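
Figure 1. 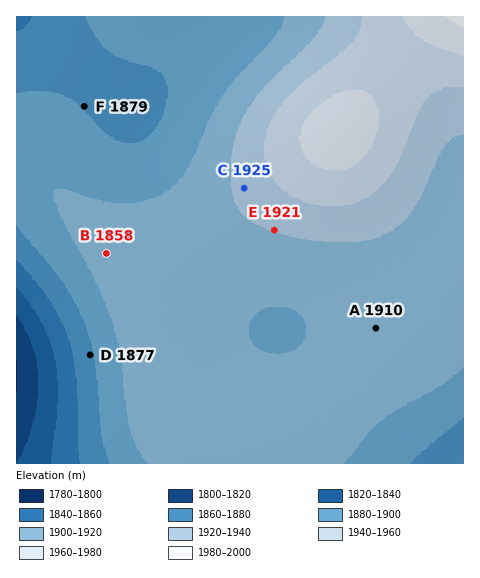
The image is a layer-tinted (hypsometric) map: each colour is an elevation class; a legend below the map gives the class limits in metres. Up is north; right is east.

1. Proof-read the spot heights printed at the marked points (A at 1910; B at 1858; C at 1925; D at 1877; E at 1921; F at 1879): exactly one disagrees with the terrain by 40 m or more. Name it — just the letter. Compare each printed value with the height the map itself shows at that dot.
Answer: B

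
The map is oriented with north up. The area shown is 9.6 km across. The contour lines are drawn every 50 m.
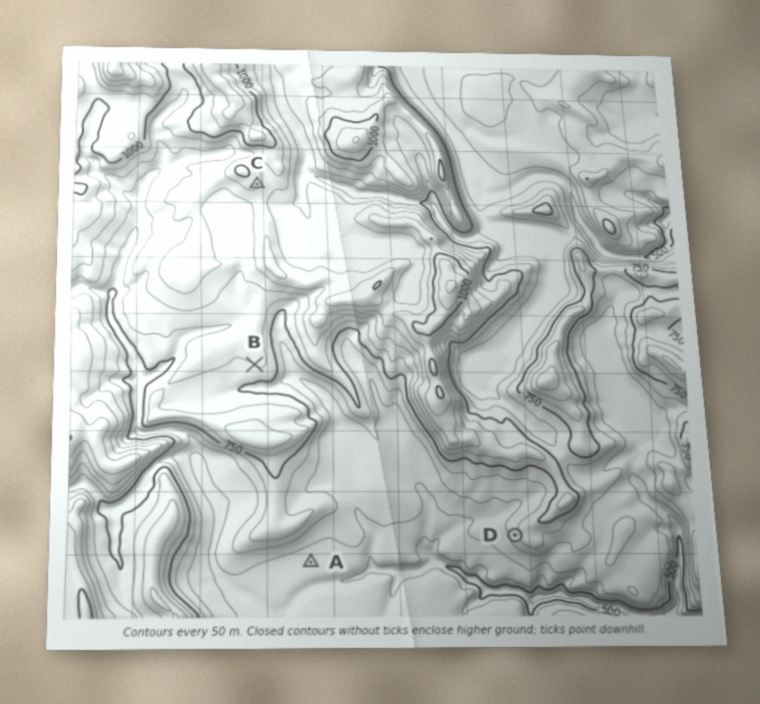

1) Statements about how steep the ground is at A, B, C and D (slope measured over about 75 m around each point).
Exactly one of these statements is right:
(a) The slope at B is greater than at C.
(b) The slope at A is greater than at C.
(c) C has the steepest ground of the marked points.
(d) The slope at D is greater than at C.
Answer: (d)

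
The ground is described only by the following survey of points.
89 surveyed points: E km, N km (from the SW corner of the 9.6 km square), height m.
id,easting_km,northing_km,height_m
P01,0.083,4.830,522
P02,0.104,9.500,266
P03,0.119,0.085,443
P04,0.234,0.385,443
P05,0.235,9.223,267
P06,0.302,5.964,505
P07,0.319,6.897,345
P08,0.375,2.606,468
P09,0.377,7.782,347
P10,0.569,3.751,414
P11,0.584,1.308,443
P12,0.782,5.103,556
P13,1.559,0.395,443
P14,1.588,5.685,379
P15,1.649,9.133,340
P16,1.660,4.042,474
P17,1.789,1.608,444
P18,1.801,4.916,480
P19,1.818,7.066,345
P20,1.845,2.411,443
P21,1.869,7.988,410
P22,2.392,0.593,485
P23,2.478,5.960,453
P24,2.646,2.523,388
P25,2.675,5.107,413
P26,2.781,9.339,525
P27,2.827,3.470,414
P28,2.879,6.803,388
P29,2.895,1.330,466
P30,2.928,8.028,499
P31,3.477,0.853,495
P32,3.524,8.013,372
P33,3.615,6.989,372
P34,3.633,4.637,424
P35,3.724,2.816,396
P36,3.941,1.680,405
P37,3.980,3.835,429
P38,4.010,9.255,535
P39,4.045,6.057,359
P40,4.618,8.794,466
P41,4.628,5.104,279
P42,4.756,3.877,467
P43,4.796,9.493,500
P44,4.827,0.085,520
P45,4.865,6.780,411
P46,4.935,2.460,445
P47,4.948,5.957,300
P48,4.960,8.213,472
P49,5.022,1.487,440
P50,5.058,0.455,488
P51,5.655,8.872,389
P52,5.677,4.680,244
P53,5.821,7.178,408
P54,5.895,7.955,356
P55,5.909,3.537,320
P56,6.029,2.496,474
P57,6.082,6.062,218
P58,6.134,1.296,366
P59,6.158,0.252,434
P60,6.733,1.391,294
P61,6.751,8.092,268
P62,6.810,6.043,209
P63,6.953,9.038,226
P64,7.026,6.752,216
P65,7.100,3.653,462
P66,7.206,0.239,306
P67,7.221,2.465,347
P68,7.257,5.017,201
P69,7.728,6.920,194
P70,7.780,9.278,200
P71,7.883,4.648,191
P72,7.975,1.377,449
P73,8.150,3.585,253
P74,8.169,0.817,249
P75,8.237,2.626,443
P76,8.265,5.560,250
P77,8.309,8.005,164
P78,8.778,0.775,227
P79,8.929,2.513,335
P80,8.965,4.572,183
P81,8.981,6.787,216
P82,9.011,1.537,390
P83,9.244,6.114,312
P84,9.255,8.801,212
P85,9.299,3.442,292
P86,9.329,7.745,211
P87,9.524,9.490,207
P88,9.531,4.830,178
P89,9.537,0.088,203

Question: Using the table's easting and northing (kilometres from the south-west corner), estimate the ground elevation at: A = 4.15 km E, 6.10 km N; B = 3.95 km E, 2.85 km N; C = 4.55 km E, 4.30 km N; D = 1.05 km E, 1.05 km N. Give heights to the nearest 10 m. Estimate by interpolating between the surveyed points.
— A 360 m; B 410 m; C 380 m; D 440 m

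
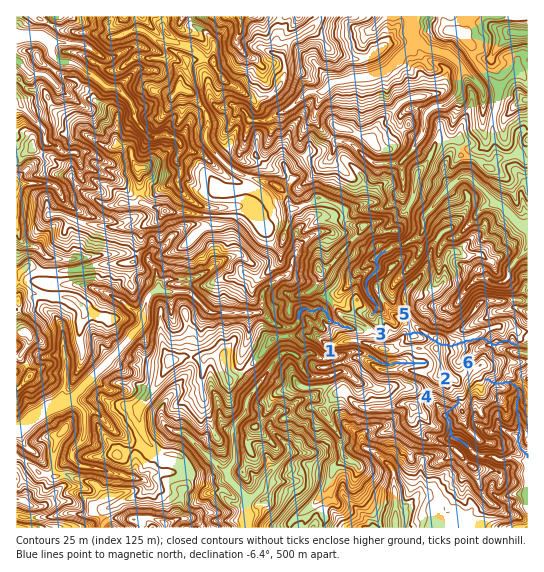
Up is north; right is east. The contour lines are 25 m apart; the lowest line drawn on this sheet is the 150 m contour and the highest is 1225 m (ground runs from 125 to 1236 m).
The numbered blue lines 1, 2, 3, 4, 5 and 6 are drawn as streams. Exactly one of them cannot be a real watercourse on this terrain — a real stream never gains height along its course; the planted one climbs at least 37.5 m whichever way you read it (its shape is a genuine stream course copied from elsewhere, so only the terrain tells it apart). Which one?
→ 3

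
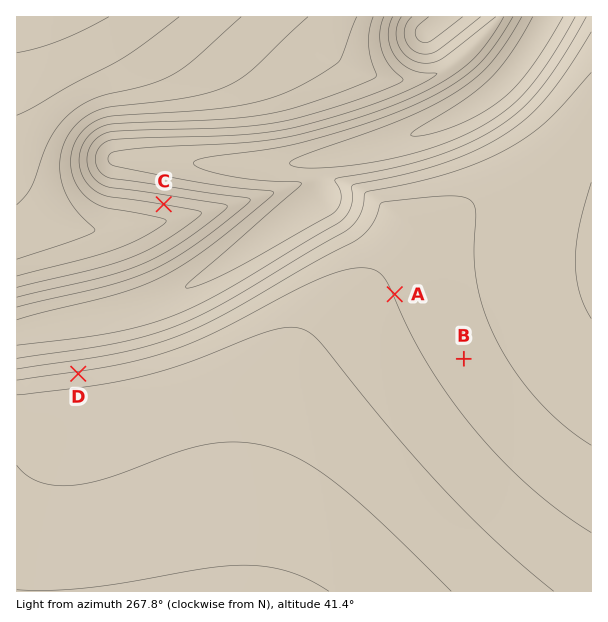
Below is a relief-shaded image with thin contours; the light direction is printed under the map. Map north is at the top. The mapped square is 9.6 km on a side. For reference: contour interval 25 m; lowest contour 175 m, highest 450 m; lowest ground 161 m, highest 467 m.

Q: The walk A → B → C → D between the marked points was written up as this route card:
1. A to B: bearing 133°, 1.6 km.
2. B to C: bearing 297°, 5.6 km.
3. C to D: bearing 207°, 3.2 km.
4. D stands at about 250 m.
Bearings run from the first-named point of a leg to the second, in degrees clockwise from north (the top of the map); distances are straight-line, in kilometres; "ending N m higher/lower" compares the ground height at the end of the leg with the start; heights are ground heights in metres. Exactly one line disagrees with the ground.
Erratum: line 4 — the height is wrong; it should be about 330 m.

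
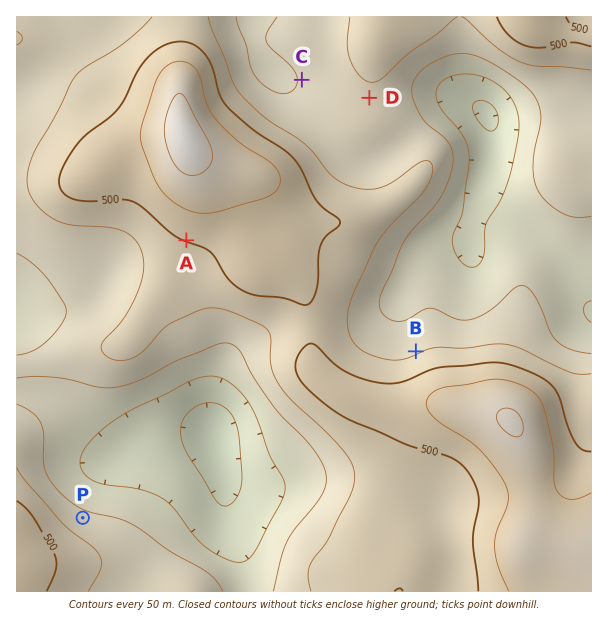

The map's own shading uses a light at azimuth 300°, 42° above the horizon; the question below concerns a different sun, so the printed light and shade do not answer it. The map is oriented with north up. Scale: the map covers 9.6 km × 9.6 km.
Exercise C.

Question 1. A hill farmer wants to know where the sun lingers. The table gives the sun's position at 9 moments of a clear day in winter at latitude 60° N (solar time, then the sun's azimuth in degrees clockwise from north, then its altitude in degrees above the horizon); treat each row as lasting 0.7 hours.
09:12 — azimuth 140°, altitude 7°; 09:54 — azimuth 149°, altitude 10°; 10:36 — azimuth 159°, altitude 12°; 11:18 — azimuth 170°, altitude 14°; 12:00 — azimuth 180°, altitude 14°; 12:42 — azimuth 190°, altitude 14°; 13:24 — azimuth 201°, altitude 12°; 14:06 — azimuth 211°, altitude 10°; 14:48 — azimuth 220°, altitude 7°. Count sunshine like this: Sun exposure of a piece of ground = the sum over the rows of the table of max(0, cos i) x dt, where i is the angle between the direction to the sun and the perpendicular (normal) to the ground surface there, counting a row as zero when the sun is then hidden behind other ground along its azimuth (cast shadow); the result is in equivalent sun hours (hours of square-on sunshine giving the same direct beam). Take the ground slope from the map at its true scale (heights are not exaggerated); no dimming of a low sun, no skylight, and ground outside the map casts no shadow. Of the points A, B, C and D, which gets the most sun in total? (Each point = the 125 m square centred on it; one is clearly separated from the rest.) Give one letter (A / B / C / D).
A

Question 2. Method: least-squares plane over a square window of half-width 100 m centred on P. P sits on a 7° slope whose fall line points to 25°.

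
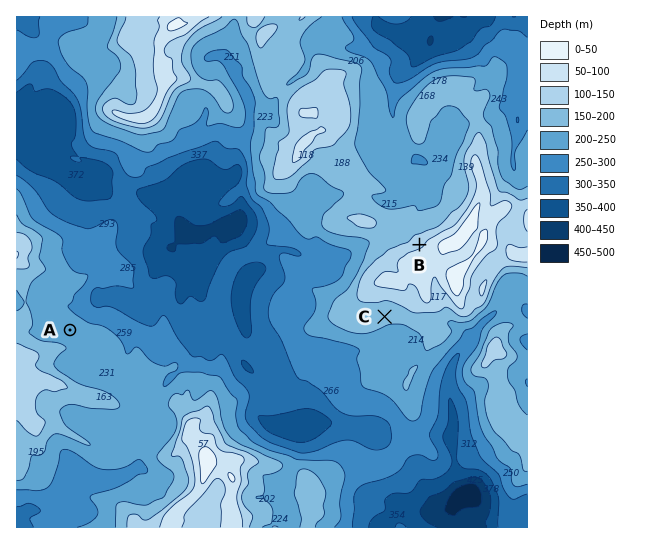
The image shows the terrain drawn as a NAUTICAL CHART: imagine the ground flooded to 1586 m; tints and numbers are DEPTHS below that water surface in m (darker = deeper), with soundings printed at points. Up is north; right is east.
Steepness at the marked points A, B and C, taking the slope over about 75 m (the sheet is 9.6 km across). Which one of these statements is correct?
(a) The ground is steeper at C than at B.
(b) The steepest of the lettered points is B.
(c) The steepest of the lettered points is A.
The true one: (b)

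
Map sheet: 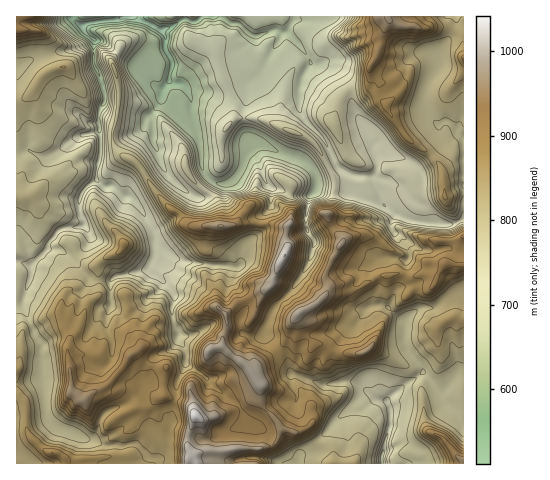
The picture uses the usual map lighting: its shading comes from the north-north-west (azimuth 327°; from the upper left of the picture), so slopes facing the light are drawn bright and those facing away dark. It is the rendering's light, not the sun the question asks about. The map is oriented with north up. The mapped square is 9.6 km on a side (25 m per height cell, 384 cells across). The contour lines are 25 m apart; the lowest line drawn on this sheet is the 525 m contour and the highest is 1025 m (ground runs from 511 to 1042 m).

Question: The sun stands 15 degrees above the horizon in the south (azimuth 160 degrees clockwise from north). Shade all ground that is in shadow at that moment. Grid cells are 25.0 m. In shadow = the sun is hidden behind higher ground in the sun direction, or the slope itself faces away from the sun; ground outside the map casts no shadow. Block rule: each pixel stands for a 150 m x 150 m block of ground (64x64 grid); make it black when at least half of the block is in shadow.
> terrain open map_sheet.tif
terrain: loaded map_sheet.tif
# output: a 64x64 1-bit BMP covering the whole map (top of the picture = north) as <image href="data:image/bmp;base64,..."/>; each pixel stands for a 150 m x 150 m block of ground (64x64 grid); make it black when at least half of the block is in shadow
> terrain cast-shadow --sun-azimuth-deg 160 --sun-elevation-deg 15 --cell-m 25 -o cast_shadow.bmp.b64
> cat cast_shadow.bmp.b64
<image width="64" height="64" href="data:image/bmp;base64,Qk0+AgAAAAAAAD4AAAAoAAAAQAAAAEAAAAABAAEAAAAAAAACAAATCwAAEwsAAAIAAAAAAAAA////AAAAAAAAAAAA4AAAAABgAQAAAAwBD/gADiAAAAEOAAEHgAAEAAAAAQAAAAAMAAABAAAAADwAAAAAAAAAGAAAAAAAAAAAAAAAAAAAAAAAAAEAAAAAAAIAAAAAAAAAAgABgAAAAAACAAHAAAAAAAAAAcAAAAAAAAAAgAAAAAAAAARAAAAAAAAAACBAAMAAAAAAeAAA4AAAAAB4AAAgAAAAADgAAAAAAAAACAAAAAAAAAAAAgAAAAAAAeIDgAAAAAAT+gPAAAAAAAAzAcAAAAACIAAAAAAAAAOAAfAAAAAAAAAJ8DAAAAAAAGD4MAAAAAAAAHg4AAAAHAAAGDgAYAAcAAAAMAIAAAAAAADAAD4BgAAAAAAQ/wACADwGAFP/AAIA/h5gC/4AAAH/D3/wAAAAA/+P/+AAACAH////gAAAIAf//n8AAAAABD/AeAAAAAAAN8BwAAAAAAADz2AAAAAAAAGOQAAAAAAAAAAAAAAAAAAAAAAAAABgAAAAAAAAAAgAAAAAAAAAAAAAAAAAAAAAAAAAAAAAAAwAAAAAAAAADAAAAAAAAAAMAAAAAAAAAAAAAAAAAAAAAAAAAAAAAAAAAAAAAAAAAAAAAAAAQAAAAAAAAABgAAGUAAAAAEAAANwAAAAAAAAB2AAAAAAAAAfSAgAABgAAP7/z4wAHAAAAD8H4AAeAAA=="/>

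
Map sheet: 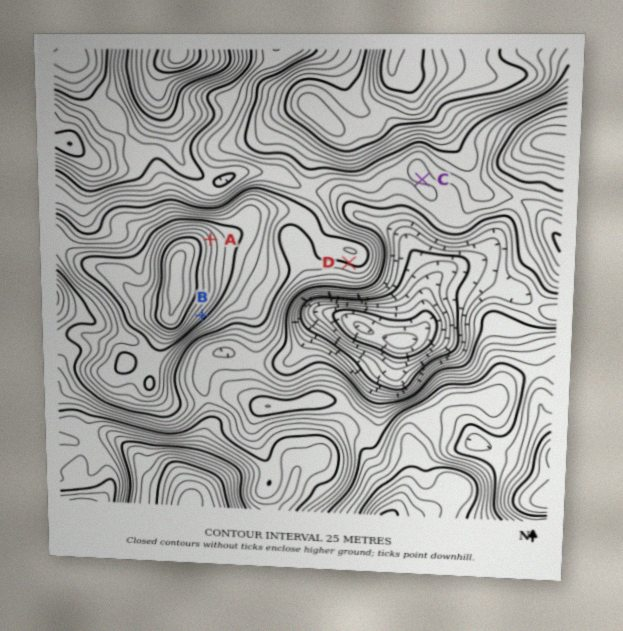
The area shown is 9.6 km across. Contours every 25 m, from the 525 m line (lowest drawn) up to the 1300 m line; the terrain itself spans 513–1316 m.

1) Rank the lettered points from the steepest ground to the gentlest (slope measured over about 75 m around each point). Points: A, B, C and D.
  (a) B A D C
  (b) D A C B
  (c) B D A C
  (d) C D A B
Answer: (a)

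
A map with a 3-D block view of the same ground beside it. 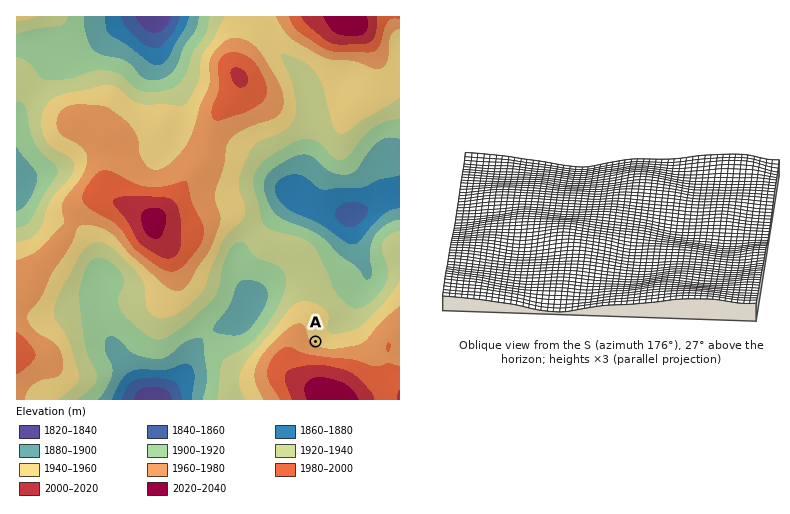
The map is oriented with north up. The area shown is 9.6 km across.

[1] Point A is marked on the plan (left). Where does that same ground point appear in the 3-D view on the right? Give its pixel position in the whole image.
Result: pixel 691 283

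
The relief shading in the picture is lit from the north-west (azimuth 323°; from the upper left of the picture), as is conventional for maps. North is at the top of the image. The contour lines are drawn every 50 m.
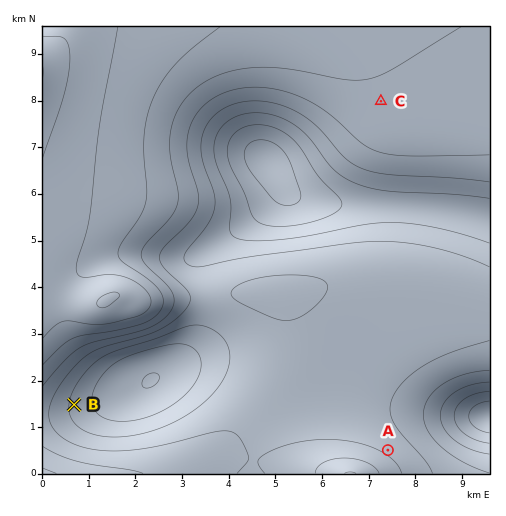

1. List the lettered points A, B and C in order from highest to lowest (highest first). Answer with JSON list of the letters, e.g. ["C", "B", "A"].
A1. ["C", "A", "B"]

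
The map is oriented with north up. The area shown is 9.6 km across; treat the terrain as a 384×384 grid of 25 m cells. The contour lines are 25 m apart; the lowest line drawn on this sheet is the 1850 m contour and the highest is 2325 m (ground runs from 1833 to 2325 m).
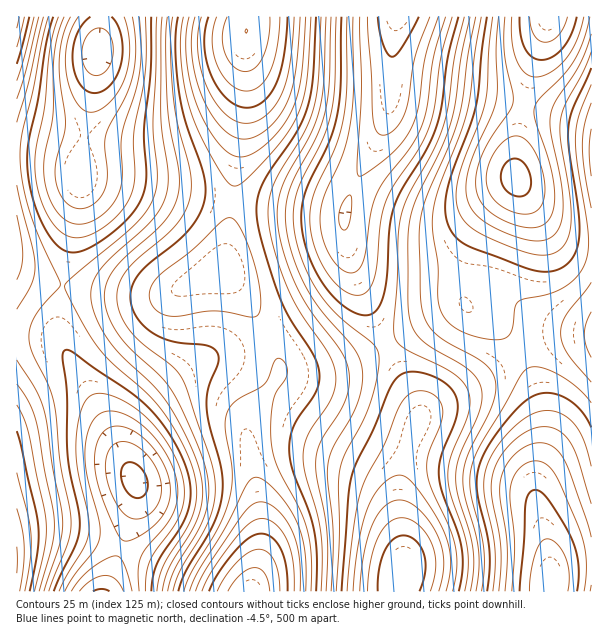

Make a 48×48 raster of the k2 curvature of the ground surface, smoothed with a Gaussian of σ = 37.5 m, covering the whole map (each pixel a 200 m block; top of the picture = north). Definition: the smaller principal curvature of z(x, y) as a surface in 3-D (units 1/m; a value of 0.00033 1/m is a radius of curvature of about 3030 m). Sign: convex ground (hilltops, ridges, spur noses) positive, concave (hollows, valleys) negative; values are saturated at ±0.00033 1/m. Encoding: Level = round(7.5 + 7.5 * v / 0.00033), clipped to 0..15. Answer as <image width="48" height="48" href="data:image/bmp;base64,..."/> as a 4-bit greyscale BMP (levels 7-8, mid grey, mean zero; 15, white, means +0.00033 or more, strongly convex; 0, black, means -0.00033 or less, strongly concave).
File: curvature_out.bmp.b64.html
<image width="48" height="48" href="data:image/bmp;base64,Qk32BAAAAAAAAHYAAAAoAAAAMAAAADAAAAABAAQAAAAAAIAEAAATCwAAEwsAABAAAAAAAAAAAAAAABEREQAiIiIAMzMzAERERABVVVUAZmZmAHd3dwCIiIgAmZmZAKqqqgC7u7sAzMzMAN3d3QDu7u4A////AIZCAAAAE1eruqqpmIdkIQAAI0VmeJqqqYZDEAAAEkaKqZmZmYdkIQAAEkRWZ4mqqXZUMhAAAjV5iJmZmYdkMhAAEjRFZniZmXZVQyEAATR3d4iZmYdUMhAAEjRFVneJmHdmVDIQASRVZneJmIZUMhEAEkRVVmd4iHd3ZUMQACNERWd4iHZUMhEREkVmZmd3iHeIdlMhABIzNFZnd2VDMiERI0Z3d3d3d3iId1QhABIjNEVmZmVDMyIRI1aJmYh3d3d3d1MgAAIzNEVWZVRERDMiI1eaqpmHd3d3ZkIQABM0RVVVVUREVUMiI1eau6mId3d2ZTEAACRVVmZlVERFZUMiI0aKu6mYh3d2VCEAATVmZ3dmVERWZlMiI0aJqpmIiId2UyAAEkVneIh2VVVmZlMiIjV4iIiIiId2QyEBI1ZniIh2VWZ3dlQiEjRWZ3iIiIdlQxESNFZniJh2ZniIdlQyIiM0Vmd4iIdlMiIjRVZniId2Z4mYh2QzIiIjRFZ3iHdUMiI1ZmZmeHdneJqZh1QzMyIiNFZnd3ZUMiNGdmVWZ3Z3iaqYdkMzREMzNFVmd2VDIjRXd2VVVmZ4mamYZTMzRlVERFVWZlVDIjRoh2ZVVWZ4iZmHVDI0V3ZlVVVVVVVDM0V4iHZVVWZ3iIh2QyI1eIh2ZmZlVVVDM0aJmIdmZmZnd3dkMiNGiZiHd3ZlVVVDNFeKqZh3ZmZnd3ZTISNXmqmIh3ZlVWVDNFeauqmHd3d3ZmZCESRoqpmIdmVVZmVDM1eaupiHeHd3ZmUxASV4mZiHZVVWZ2VDI1eKqph3iIh3dmQgATV4iHdlREVmd2UyI0aJqZh3iZiHdlMQAUZ3d2VENEVnd2UyIkZ5mYd4iZiHZlIAAkd3dlQzNFZnd2QyEkV4iHd3iYh3ZkIAE1eIdlQzRWZ3d1QhEjVndmZneId2ZUEAE1iIdlREVnd3dlQhEjVmVVVmd3ZlVTEAE1eYhlVWeIiHdlQhEjRERVVWZmZVVEIAE1eIdmZompmIdlMhEjREREVVVVVVREIQEkZ4dmZ5u6qYdlMhEjREREVVVVVVVUIQATVnZmeazLqZh0MhEjRVVVVVVVVVVVMQASNWZnibzLqYdkMiIjRWZmZlVVVWZlMgABJFVniru6qXZUMiIzRWZmZmZmZmd2QhAAEkVniaqZh2VEQyIjRFZmZmZmd3iHUxAAATRneIiHZVRFUzIiNEVWZnd3eIiIZCEAASRWZmZlVERWUyISI0RVZ3d3iJmYdTEAACRVVlVEQ0RWQyEREjNFZ3eIiJmYdTIAACRWZVVEM0VlQxAAASNFZ3iIiZmYdkIAACRmZlVERFZlQxAAABNFZ4iZmZmYdkIAACRnd2VVVWZmQxAAABNGeJmZmZiIdTEAACRnh3ZmZ3d3UxAAABNXiaqqmZiHdTEAACNXd3d3iJiHZCAAABNomru6qZiHdTEAACNWd3eImamYdSAAAANXm7u6qpiHdTEAABNFZ3eJqqqYdSAAAAJGmru6qpmIdjIAABJFZneJq7qg=="/>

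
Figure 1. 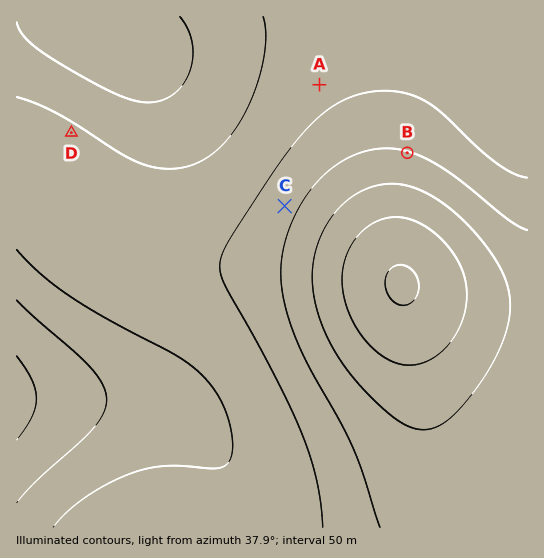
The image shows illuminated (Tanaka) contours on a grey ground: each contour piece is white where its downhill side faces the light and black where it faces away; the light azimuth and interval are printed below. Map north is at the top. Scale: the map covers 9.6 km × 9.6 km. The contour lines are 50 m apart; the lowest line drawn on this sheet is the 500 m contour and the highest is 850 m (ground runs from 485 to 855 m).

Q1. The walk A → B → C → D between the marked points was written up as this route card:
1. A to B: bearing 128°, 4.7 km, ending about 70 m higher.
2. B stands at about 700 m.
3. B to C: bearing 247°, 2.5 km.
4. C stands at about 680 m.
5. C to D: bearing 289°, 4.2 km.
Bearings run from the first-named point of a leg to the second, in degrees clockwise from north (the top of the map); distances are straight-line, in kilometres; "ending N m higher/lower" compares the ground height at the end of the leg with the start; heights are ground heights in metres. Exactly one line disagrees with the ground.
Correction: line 1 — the distance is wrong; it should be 2.1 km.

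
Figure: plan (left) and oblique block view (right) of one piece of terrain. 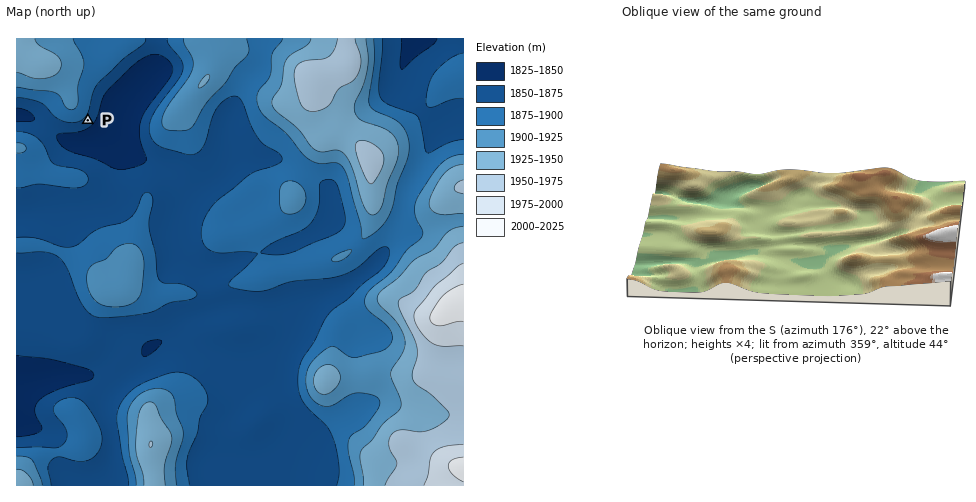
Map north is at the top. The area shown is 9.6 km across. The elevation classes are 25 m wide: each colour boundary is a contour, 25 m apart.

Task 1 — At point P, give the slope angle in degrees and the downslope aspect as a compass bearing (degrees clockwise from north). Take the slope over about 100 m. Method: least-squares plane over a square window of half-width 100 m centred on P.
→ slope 7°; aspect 133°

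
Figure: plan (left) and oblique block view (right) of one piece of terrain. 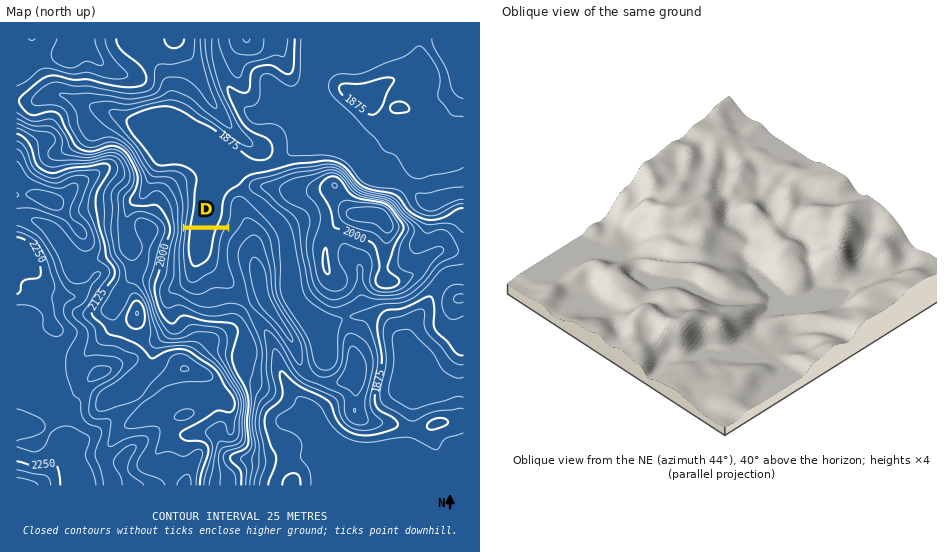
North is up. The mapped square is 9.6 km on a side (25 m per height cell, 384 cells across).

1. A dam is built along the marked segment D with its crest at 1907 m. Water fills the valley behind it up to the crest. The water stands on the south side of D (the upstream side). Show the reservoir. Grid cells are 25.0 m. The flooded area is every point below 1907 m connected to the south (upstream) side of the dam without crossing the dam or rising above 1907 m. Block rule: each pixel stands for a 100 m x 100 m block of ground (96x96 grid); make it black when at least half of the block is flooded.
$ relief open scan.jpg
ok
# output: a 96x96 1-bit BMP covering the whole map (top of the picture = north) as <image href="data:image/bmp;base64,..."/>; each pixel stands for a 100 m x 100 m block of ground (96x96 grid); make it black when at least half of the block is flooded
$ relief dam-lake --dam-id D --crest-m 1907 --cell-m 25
<image width="96" height="96" href="data:image/bmp;base64,Qk2+BAAAAAAAAD4AAAAoAAAAYAAAAGAAAAABAAEAAAAAAIAEAAATCwAAEwsAAAIAAAAAAAAA////AAAAAAAAAAAAAAAAAAAAAAAAAAAAAAAAAAAAAAAAAAAAAAAAAAAAAAAAAAAAAAAAAAAAAAAAAAAAAAAAAAAAAAAAAAAAAAAAAAAAAAAAAAAAAAAAAAAAAAAAAAAAAAAAAAAAAAAAAAAAAAAAAAAAAAAAAAAAAAAAAAAAAAAAAAAAAAAAAAAAAAAAAAAAAAAAAAAAAAAAAAAAAAAAAAAAAAAAAAAAAAAAAAAAAAAAAAAAAAAAAAAAAAAAAAAAAAAAAAAAAAAAAAAAAAAAAAAAAAAAAAAAAAAAAAAAAAAAAAAAAAAAAAAAAAAAAAAAAAAAAAAAAAAAAAAAAAAAAAAAAAAAAAAAAAAAAAAAAAAAAAAAAAAAAAAAAAAAAAAAAAAAAAAAAAAAAAAAAAAAAAAAAAAAAAAAAAAAAAAAAAAAAAAAAAAAAAAAAAAAAAAAAAAAAAAAAAAAAAAAAAAAAAAAAAAAAAAAAAAAAAAAAAAAAAAAAAAAAAAAAAAAAAAAAAAAAAAAAAAAAAAAAAAAAAAAAAAAAAAAAAAAAAAAAAAAAAAAAAAAAAAAAAAAAAAAAAAAAAAAAAAAAAAAAAAAAAAAAAAAAAAAAAAAAAAAAAAAAAAAAAAAAAAAAAAAAAAAAAAAAAAAAAAAAAAAAAAAAAAAAAAAAAAAAAAAAAAAAAAAAAAAAAAAAAAAAAAAAAAABwAAAAAAAAAAAAAAD4AAAAAAAAAAAAAAD+AAAAAAAAAAAAAAD/AAAAAAAAAAAAAAD/AAAAAAAAAAAAAAD/AAAAAAAAAAAAAAD/AAAAAAAAAAAAAAH/AAAAAAAAAAAAAAD/AAAAAAAAAAAAAAD/AAAAAAAAAAAAAAD/gAAAAAAAAAAAAAD/gAAAAAAAAAAAAAAAAAAAAAAAAAAAAAAAAAAAAAAAAAAAAAAAAAAAAAAAAAAAAAAAAAAAAAAAAAAAAAAAAAAAAAAAAAAAAAAAAAAAAAAAAAAAAAAAAAAAAAAAAAAAAAAAAAAAAAAAAAAAAAAAAAAAAAAAAAAAAAAAAAAAAAAAAAAAAAAAAAAAAAAAAAAAAAAAAAAAAAAAAAAAAAAAAAAAAAAAAAAAAAAAAAAAAAAAAAAAAAAAAAAAAAAAAAAAAAAAAAAAAAAAAAAAAAAAAAAAAAAAAAAAAAAAAAAAAAAAAAAAAAAAAAAAAAAAAAAAAAAAAAAAAAAAAAAAAAAAAAAAAAAAAAAAAAAAAAAAAAAAAAAAAAAAAAAAAAAAAAAAAAAAAAAAAAAAAAAAAAAAAAAAAAAAAAAAAAAAAAAAAAAAAAAAAAAAAAAAAAAAAAAAAAAAAAAAAAAAAAAAAAAAAAAAAAAAAAAAAAAAAAAAAAAAAAAAAAAAAAAAAAAAAAAAAAAAAAAAAAAAAAAAAAAAAAAAAAAAAAAAAAAAAAAAAAAAAAAAAAAAAAAAAAAAAAAAAAAAAAAAAAAAAAAAAAAAAAAAAAAAAAAAAAAAAAAAAAAAAAAAAAAAAAAAAAAAAAAAAAAAAAAAAAAAAAAAAAAAAAAAAAAAA="/>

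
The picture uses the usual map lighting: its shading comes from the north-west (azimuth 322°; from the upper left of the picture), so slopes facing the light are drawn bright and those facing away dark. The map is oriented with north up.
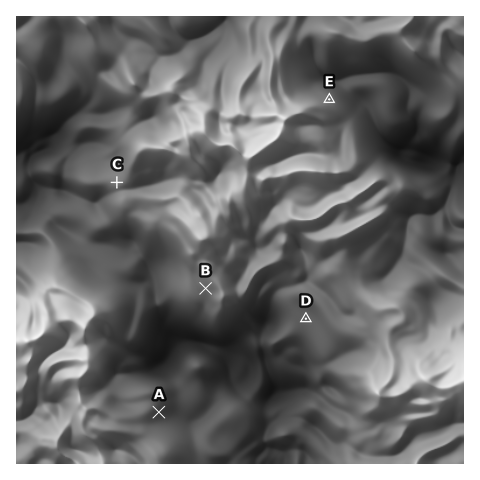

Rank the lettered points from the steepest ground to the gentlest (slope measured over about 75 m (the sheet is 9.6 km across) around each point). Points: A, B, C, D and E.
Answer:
E B A C D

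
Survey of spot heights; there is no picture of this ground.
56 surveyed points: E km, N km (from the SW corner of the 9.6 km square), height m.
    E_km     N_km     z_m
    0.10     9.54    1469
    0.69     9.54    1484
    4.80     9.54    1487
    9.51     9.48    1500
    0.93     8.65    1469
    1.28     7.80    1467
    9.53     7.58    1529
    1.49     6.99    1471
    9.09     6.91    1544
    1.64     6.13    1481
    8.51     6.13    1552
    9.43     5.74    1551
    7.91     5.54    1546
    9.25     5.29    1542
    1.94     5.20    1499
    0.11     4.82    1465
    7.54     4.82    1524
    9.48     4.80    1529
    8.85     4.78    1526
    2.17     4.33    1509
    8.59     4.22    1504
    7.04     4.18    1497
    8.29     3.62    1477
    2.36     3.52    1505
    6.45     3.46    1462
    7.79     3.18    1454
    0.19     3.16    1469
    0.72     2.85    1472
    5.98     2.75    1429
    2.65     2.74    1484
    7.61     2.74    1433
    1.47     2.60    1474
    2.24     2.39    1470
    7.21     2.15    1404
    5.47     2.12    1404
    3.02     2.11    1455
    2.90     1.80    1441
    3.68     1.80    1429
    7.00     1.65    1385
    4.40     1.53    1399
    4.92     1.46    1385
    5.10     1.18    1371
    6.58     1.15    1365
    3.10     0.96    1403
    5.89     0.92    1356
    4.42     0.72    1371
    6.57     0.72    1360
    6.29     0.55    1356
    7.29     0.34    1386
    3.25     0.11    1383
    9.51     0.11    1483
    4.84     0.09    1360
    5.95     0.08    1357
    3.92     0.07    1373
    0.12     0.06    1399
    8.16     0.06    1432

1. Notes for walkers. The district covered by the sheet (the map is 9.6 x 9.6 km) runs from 1350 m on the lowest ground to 1555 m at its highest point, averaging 1475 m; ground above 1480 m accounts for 51.8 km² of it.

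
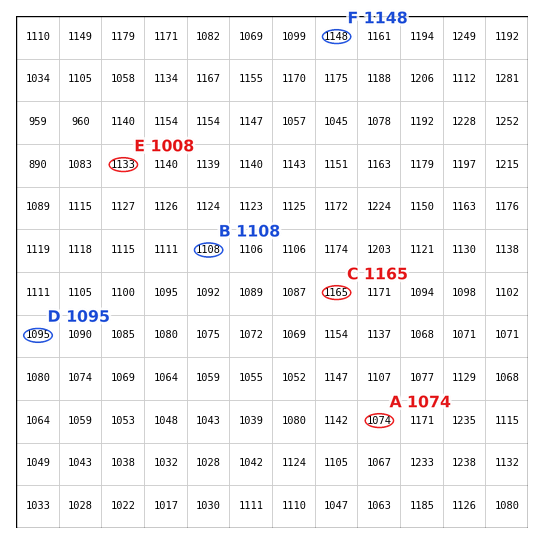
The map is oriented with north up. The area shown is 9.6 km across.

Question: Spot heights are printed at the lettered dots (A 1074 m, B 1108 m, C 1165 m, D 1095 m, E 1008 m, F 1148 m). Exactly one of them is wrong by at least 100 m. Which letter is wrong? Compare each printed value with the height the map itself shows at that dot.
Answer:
E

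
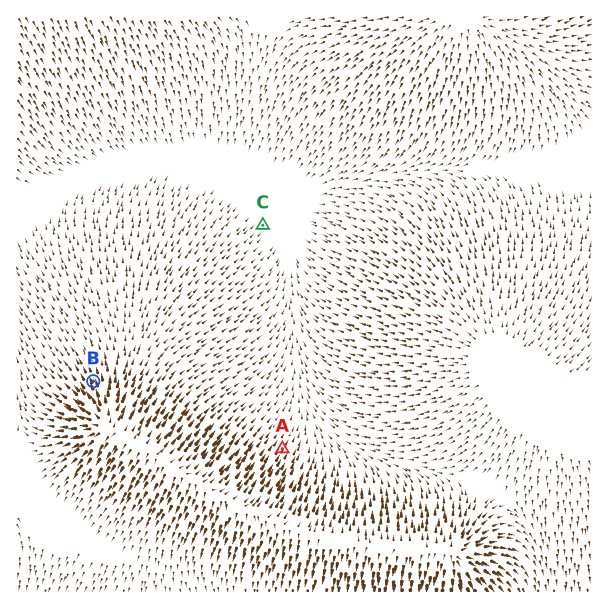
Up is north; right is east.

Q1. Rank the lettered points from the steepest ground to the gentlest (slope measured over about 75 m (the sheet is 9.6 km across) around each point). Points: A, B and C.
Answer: B A C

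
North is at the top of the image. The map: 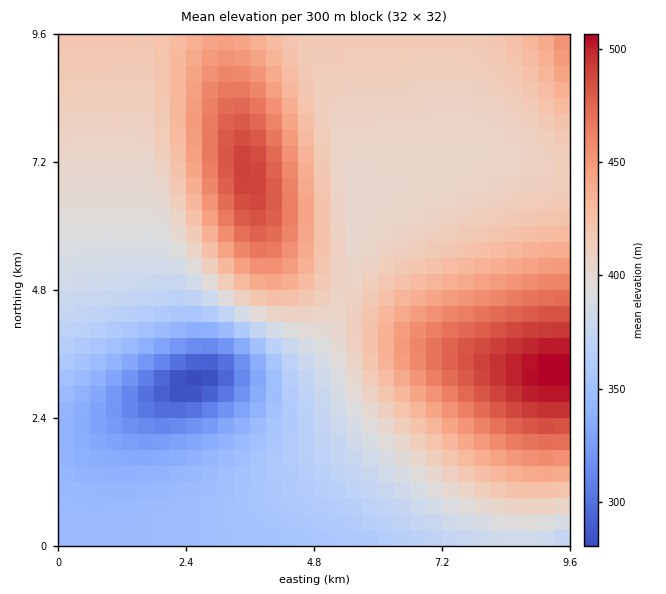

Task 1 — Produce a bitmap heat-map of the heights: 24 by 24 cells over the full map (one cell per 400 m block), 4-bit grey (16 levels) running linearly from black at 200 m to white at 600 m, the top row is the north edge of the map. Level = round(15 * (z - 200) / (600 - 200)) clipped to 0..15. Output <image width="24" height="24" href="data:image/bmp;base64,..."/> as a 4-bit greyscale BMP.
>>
<image width="24" height="24" href="data:image/bmp;base64,Qk2WAQAAAAAAAHYAAAAoAAAAGAAAABgAAAABAAQAAAAAACABAAATCwAAEwsAABAAAAAAAAAAAAAAABEREQAiIiIAMzMzAERERABVVVUAZmZmAHd3dwCIiIgAmZmZAKqqqgC7u7sAzMzMAN3d3QDu7u4A////AFVWZmZmZmZmZnd3d1VVZmZmZmZmd3d4h1VVVWZmZmZnd3iIiFVVVVZmZmZ3eIiZmVVVVVVmZmd3iJmaqlVURFVWZnd4iZqqu1VURERVZneImaq7u2VUQzNFZneImqu7u2ZVRDRFZ3eJmqu7u2ZlVUVWd3iJqqu7u2ZmZmZneIiJmqqru3d2ZmeIiIiJmZqqqnd3d3iZmYiIiZmZqnd3d4maqYiIiImZmXd3d4mqqYiIiIiImXd3eJqrqYiIiIiIiHd3iJq7qYiIiIiIiIiIiJq7qYiIiIiIiIiIiJq7qYiIiIiIiIiIiZq6qYiIiIiIiIiIiZqqmIiIiIiIiIiIiZqqmIiIiIiIiYiIiZqpmIiIiIiImYiIiZmZiIiIiIiImQ=="/>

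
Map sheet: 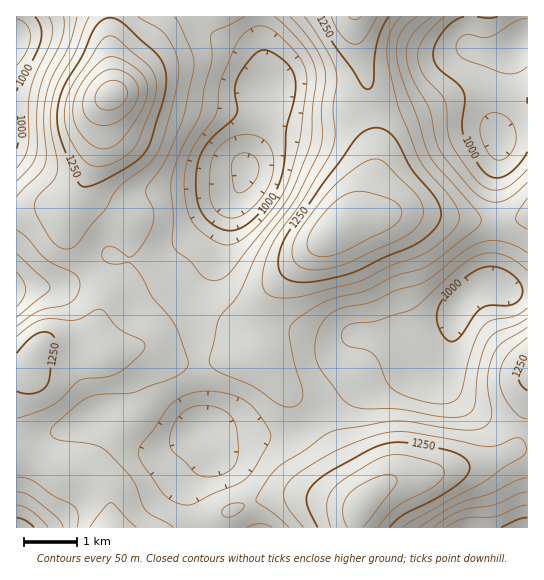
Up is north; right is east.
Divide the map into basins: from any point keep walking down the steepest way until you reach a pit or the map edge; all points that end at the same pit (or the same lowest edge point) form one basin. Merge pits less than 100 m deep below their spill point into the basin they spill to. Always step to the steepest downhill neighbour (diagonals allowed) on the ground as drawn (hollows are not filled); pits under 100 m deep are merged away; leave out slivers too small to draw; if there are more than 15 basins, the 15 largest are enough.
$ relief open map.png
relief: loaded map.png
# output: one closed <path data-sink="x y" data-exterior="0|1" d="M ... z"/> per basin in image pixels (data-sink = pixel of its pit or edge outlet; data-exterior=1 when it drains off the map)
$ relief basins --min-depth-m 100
<path data-sink="246 169" data-exterior="0" d="M354 16l-243 1 1 77-8 13-3 28-6 23-16 35-12 20 0 18 2 10 24 34 7 14 1 18-5 20 0 11 9 17 32-8 9 0 28 14 13 3 22-1 28-7 20 1-2-7 1-29 5-15 11-17 37-37 34-28 14-7 7-7 5-12 7-33 0-18-8-40 0-24-12-42z"/><path data-sink="458 307" data-exterior="0" d="M411 212l-48 5-20 7-34 28-29 27-16 22-9 26 0 23 2 7 15 14 15 20 30 31 12 19 18 34 14 20 2 8 18-16 12-7 32-4 29-8 20-3 35-12 8-8 11-43 0-185-21 4-25 0z"/><path data-sink="521 43" data-exterior="0" d="M527 16l-172 1 1 24 12 42 0 24 8 40 0 18-8 37-4 8-11 10 45-8 84 9 25 0 21-6z"/><path data-sink="199 429" data-exterior="0" d="M146 347l-16 1-25 7 10 5 10 11 8 15 4 13-1 11-32 39-15 26 20 19 2 34 112 0 2-13 5-4 23-10 22-5 38 1 37 10 9 0 4-4-2-8-14-20-18-34-12-19-30-31-15-20-14-14-21-1-28 7-22 1-13-3z"/><path data-sink="17 41" data-exterior="1" d="M110 16l-94 1 1 195 20-4 30 1 21-35 12-32 4-35 8-13 1-7-2-24z"/><path data-sink="17 291" data-exterior="1" d="M57 208l-20 0-21 5 1 159 10-3 9-18 6-6 7-2 32 0 22 10-7-15 0-11 5-20-1-18-7-14-24-34-2-10 1-21z"/><path data-sink="527 527" data-exterior="1" d="M527 449l-12 0-18 10-23 6-20 3-29 8-32 4-12 7-20 18-5 12-1 10 172 1z"/><path data-sink="17 527" data-exterior="1" d="M18 452l-2 1 1 75 94-1 0-28-2-5-8-10-16-9-28-6z"/>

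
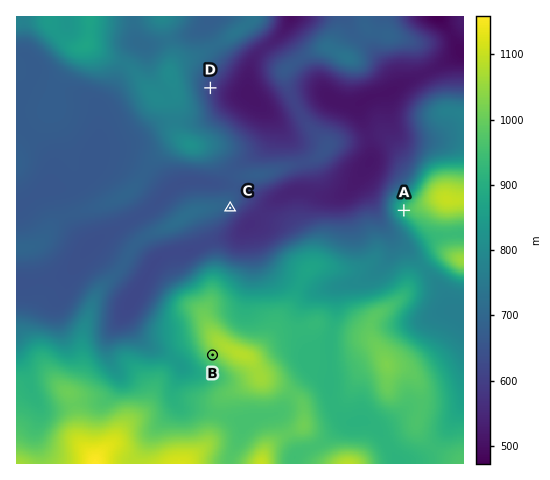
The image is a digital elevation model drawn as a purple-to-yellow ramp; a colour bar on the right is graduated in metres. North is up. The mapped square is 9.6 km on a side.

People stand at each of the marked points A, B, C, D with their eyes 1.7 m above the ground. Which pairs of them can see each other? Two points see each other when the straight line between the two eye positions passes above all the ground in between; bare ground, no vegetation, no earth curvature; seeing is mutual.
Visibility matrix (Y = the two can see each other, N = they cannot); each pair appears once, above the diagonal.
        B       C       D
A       N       Y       Y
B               N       N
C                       N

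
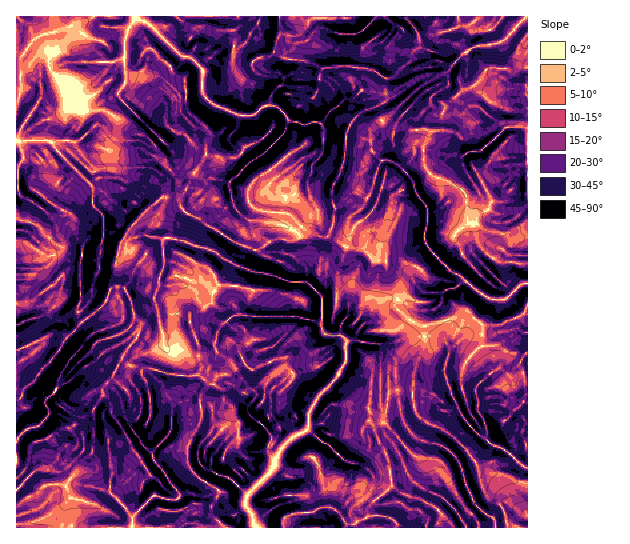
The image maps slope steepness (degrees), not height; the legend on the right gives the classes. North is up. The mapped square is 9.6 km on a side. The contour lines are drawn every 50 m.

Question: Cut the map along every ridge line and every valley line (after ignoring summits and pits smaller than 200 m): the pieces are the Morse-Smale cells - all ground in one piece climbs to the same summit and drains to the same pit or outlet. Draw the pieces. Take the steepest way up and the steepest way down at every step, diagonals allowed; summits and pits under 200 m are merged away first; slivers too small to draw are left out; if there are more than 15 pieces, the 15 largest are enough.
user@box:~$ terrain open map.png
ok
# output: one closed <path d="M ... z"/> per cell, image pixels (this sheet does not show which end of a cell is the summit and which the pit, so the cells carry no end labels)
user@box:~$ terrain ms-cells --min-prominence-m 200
<path d="M175 239l-4 2 1 8 5 4 30 15 6 6 6 11-7 9 0 8-11 9-12 4 2 11 8 19 0 14 2 6-2 10 10 10-9 12 1 22-13 26-1 13 5 13 9 9 18 11-7 14 1 12 12 11 58 0 1-9 3-3 8-3 12 0 18-6 10 2 11 15 8 0 13-7 2-11 23-20-4-28-16-33 12-4 6-29 16-3 7-4 0-11 12-33-1-15-13-5-8-6-6-6 0-10-11 0-9 6-8 16-7 4-8-8-5-1-8 9-2 11-13-1-5-8 0-30-14-14-13 0-23-8-18-3-20-8-23-15z"/><path d="M146 235l-13 4-9-1-8 25 3 23-8 2-7 17-22 16-18 20-5 10-19 20-5 10-11 8-3 8-5 4 1 127 207-1-12-13 0-9 7-14-18-11-9-9-5-13 1-13 13-26-1-22 9-12-10-10 2-6-2-10 0-14-8-19-2-11 12-4 11-9 0-8 7-9-6-11-6-6-30-15-5-4-1-10-12 0z"/><path d="M279 16l-17 0-17 28-4 3-15 0-16 10-9 10 2 26-5 3-16 1-19-18-6-3-31-3-1 10-5 8-5 5-10 4-6 6-2 17-15 16-9 3 23 31 1 5-6 7 2 4 0 17 10 9 2 16 13 2 7 4 6-10 15-16 16-14 5 0 11 4 5 9 6 5 10 4 34 22 20 8 6 0 18-10 16 1 13-7 8 0 12 4 3-3 6-20-3-25 12-27 4-33 11-16 23-9 5-5 0-20-10-7-12-4-44 0-18-8-18-1-8-4-2-6 5-14z"/><path d="M261 16l-245 1 1 383 4-3 3-8 11-8 5-10 19-20 5-10 18-20 22-16 7-17 8-2-3-23 8-25-6-5-14-3-1-15-10-9 0-17-2-4 6-7-1-5-23-31 9-3 15-16 2-17 6-6 10-4 5-5 5-8 1-10 35 4 21 20 12 0 7-2 2-2-2-26 3-4 14-12 8-4 15 0 4-3z"/><path d="M467 311l-14 8-29 7 1 15-12 33 0 11-7 4-16 3-6 29-12 4 16 33 4 28-23 20-1 9 21 2 8 8 1 3 130-1 0-125-4-1 1-19-5-15 3-10-13-4-12-8-15 0-2-3 2-16z"/><path d="M527 16l-25 0 14 11-5 7-12 9-25 4-11 6-15 18 0 15-11 6-6 6 0 7-11 10-4 8 2 8 8-2 2 2 0 8-4 6 0 20 3 5 6 6 22 9 10 9 3 29 9 1 9 7 12 1 19 7 11-2z"/><path d="M426 129l-9 2-2 22-11 18 8 8 5 16 11 15 0 11-4 14 4 12 23 25 10 4 4 5-10 7-10 3-4 12-10 8-16-2-14-9-4 1 0 8 14 12 8 4 26-4 22-10 16 15-2 16 2 3 15 0 12 8 13 3 5-3 0-115-11 1-19-7-12-1-9-7-9-1-3-29-10-9-22-9-9-11 0-20 4-6 0-8z"/><path d="M501 16l-6 0-2 5-8 7-10-3-8-9-44 0-11 7 8 18-1 6-7 8 0 4-19 18-6 2 0 20-5 5-23 9-11 16-4 33-12 27 3 25-2 11-5 10 2 2 5 2 11 8 9-21 18-16 11-28 3-12-2-16 8-9 0-12 4-4 20 1 0-11 14-14 0-7 6-6 11-6 0-15 8-10 18-14 21-3 10-4 11-13z"/><path d="M186 212l-6 6-8 16 1 5 37 10 23 15 20 8 18 3 23 8 13 0 14 14 0 30 5 8 13 1 2-11 8-9 5 1 8 8 9-6 2-9 10-10 16-1 2-8-2-13-12-11-2-7-11 0-11-11-16-1-14-11-11 0-8-4-8 0-13 7-16-1-18 10-6 0-20-8z"/><path d="M409 129l-12 0-4 4 0 12-8 9 2 16-8 29-6 11-18 16-8 21 16 2 11 11 11 0 2 7 12 11 2 8-2 13 16 10 16 2 10-8 4-12 10-3 10-7-4-5-10-4-26-30-1-7 4-14 0-11-11-15-5-16-8-8 9-14 4-18 0-8z"/><path d="M385 16l-8 0-11 12-12 7-23-3-6-3-2-12-9 0-16 18-17 0-4 4-2 14 10 6 18 1 18 8 44 0 12 4 9 7 4 0 22-20 0-4 7-8 1-6-9-17-9 5z"/><path d="M274 105l-8 0-15 11-12-1-2 12-8 10 2 6 20 18 16-10 18-20 3-12z"/><path d="M167 197l-5 0-16 14-15 16-6 11 8 1 13-4 13 4 12 0 13-28-6-10z"/><path d="M327 507l-20 6-12 0-8 3-4 9 2 3 61 0 1-3-6-10-6-6z"/><path d="M375 16l-30 0-14 3-6-2-1 9 7 6 23 3 12-7z"/>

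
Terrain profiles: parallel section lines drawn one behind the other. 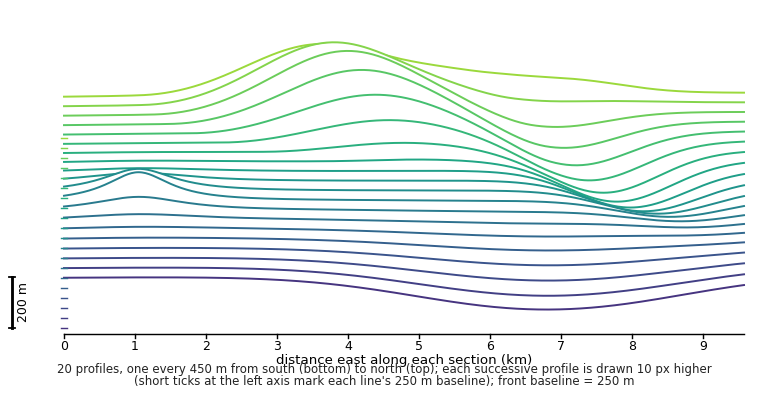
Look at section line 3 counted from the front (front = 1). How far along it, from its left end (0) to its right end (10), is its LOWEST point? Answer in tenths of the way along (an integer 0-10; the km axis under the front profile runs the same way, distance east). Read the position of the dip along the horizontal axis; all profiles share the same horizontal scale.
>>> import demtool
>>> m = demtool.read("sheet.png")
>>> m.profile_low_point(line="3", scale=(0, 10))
7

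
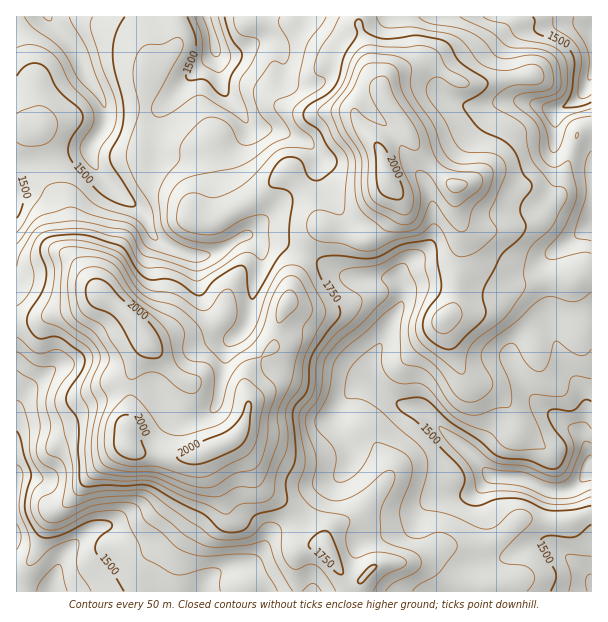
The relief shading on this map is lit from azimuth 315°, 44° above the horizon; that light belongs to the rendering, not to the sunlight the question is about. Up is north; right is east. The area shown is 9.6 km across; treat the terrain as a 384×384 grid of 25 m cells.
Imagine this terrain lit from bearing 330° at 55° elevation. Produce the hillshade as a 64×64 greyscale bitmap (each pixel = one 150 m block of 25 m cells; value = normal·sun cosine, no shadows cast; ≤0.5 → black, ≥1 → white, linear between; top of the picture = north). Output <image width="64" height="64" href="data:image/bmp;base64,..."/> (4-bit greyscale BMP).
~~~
<image width="64" height="64" href="data:image/bmp;base64,Qk12CAAAAAAAAHYAAAAoAAAAQAAAAEAAAAABAAQAAAAAAAAIAAATCwAAEwsAABAAAAAAAAAAAAAAABEREQAiIiIAMzMzAERERABVVVUAZmZmAHd3dwCIiIgAmZmZAKqqqgC7u7sAzMzMAN3d3QDu7u4A////AIdnmqmZmZmZmIeKu6qZmZiJiJmFRWZmeImaqpmYd3eImGeaqZmZmZmYh3mruqmZh3iImpZEVVZ4maqqqpmId3eoZoqpmZmZmZiHZ4qqqpiGZ3ibynVVZniZmqq7qpmYh7qGerqZmZmZmIdlVniZmYdniZvMuqmIiIiZmaqqmZh3y4Zoq6qqqpmYh2QzNGiqqYiYiszMy7qZmZmZmaqZh3fKhTWLu7uqmZiHdUIiR6u7qqiJq7u8y6qpqqmIiIh3eKl0EUiru6mIiId3ZDNGmru7uYiJmZq7u6qquph3d3d3mHUgA2iqqYh4h3h3ZlV5qru6mIiImau7u7u7uYiJmYeYiGMQJFeZmHd3d4iHVFeZq8u6mIiJq7u7u7u7qrzMuqq7qDABI2iIdlVWd3dUVomrzMuph3iau7u8zMzLze7tvNzLcgAAE1ZUQzRWZmZniaq8zLqHZnmZmazd3cu83u7N3MyVEAAAEzMzNEVndmd4iavMy6h2eJmHit3dy6iK3ry7u7lBAAAAI0RVRVZmZmZ4mrzMuYZ4mZh4q7qXUySLqoeKuoUhAAE1VmVUVmVVZmeJq8y7mHiZmYh1RERDIliYh3mrqGQzRniIdlRFZVVmZ4iau8upiJqpmFQiNGZCNaqpibuqmHeJq7updlVVVVZ4mZqru7qZqqqXZlRXiHQzq8uqu7uqmZq8zMy5dVVVVnmqqaqruqqpmGZ4h3iZl2WrzLq8zLupmrvN3dynVmZVeaqqqqqqqpl1VomZiJmYh5q7uqvMy6mZqrvN3cllZlRoqrqqqqqqmFRWeZmZmYd3mqqpms3dupmqmavdymRVQ0aKu7qqqqqGVVZ4mZiIdmeauqmZvN3KqamYibzLhTMyI2mru6qZmHZmZmeJmHdmZ5q8y6mavLqZmZh3rMuXUyISR5u6qYdnd3d2Z4iIdmd3ibzdy6mqqZmZmYeszKmGQzNGiqqYdmeIiId3iIh3iHeIm93dy6qZiJmql5zcqphkRFaJmZh3d4iZmZiJiIiId4d5vN3dy5h3ibu5nNypmHVEVniZmYd3eImZmZmYiIh3h2aKq8y6mGZ5q8qs3bmYZDNFeImqqHZniIiZmZmIiIh3Zmd4mpmYd3eKuqzeyph0ISRWeau5dmZ2Z3iJmZiIiHd2ZmZ4iZmYd3iZmt7cqYYyEjVom7qHZmVVVnmqmZmYiHZWVWiZmamIiJmIrd25mGMiI0aKu5h3ZUREV5mZmZmql2ZlaJmaqZmZqod73bmHZUMzNGm8uph2ZURGiZmZmbu5mHdniaqqu6q7qHnNyXd2ZmVEV7zMypiHdlVoiZmZzcy6mHeKqqvLu8y6ic3Kh3eIiGVFnN3cqZmYdmeIiIjN3MuqmZqpvMy7zMqJvdyoiJmqmGWLzdy5mZmHZneHd8zMy7u6qYm8zLvNy5i93bmImqqqmIq8zLmImZmHeIh3u8y7zMuoebzMvN7cqK3dyoiZmZmZmaq7qYiImZmZmYi6u7zN3Kh4vdzM7u7JnN7bmIiHdmaJqqqpiIiImau7qbupq93cuGi9zMze7tus3duYd2VDM1irqqmIiIiJq8y73Lq83dy5eLzMuZrN7bvMy5dmVUMhJXmqmHd3d3eKvMzt3e7dzMuHq7llRWnNy7u6l2Z3dUIRNpqYd3dmZmebzO7u7u3M3KibhlRERXq7u6qYiJqpdBAUiZiIh3dmVVir7u7u3dzduaqHd4hlRoq7u6qZqqmGQRN4iIiZmIh1VXnd7d3czMzLuqqpqphlaau7u7qql2ZUNHiHeJmZmZdUVs3czMu8zMuqvLqruph3mru7u7qGVWVFiHZmeJmZmWRVvMy7uqu7uZrMy7u7upiJq7u7updmdlaIdURXiYiahVaru7u6qrqZm83Mu7zMuYiau7u7qZiHZ4iGREZ5mJqnZqq7u6qqqZmrzdzLvMzLqJmru7u7qYeImrqWVXiZmrl3qru7qqqZmqu8zMu7zNzKmavMy7u5iIiszcqHeJqruYeZqqqqupmqqru7u7vM3dy6q7u7u7mIeKvN3LmImavKd4iJmIm7u6qqq7qqqrzd7du6qZmauYh4iavMy6mIi8p3iIiHd6zcuqq7uqqprN3u3LqYd4q5mIeImrzLqYd6y4aZiHdVjN3Lqru7uqmbzd3KmZh3q7qZh3iaq7uph2nMl6qZh2Vq3Muqu7y7qpq7uqh3mYm7upmYiJmqqqqYet3Ku6qZh2nMu6qru8u7qqmZmZiZqqqpqZmZmaqru6mK3u27uqqpibu6qqu7u7u6mZq8zMzLqpmpmZqZmaqqqHet7ru6qqqaqqqZm7y7u7qqu83u7tyqmZiJmZh3eIh1MjjOu6qqqqqaqpmZvLq7qru8zN3u7bqpiIiYh2ZmZUMREnu7qpmaqZqqmYisy7y8y7vLu83ty6l3d4iZmIiHZUQySLupmJqpmqqph3q7zdzLu7u5rN3cyoiHiauru7uphlM1u7qYmqqruqqYZpvN3cy6vLqrzd3cqZmJqqu8zdyoZUTMu6mqmqu7qql1abu8zLq7y6vO7d3LuqmaqqvN3cqHZcy7qqmau7uqqoZYqYm7uqvMu83t3d3Mupmqqrzdy6mHu7uqmaq7u7qql2ioh4qqq8zLvMzN3d3Mu7qqq8zMupiru6mZq7u7u7qoeZmYiZqqzMy6qrzd3N3Mu7upmqqqmKqrqZqru7u7upeKmamJmqq83LqZq8zMzczLzLqYiZmY"/>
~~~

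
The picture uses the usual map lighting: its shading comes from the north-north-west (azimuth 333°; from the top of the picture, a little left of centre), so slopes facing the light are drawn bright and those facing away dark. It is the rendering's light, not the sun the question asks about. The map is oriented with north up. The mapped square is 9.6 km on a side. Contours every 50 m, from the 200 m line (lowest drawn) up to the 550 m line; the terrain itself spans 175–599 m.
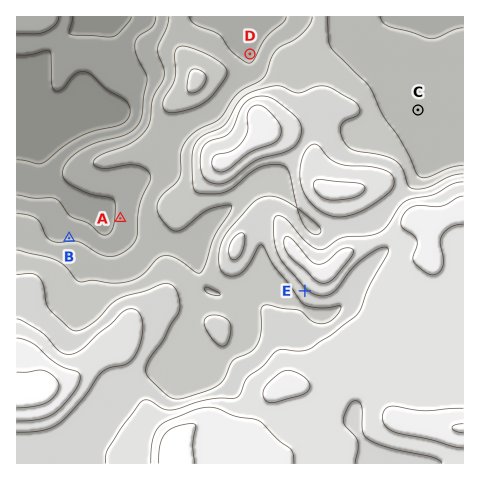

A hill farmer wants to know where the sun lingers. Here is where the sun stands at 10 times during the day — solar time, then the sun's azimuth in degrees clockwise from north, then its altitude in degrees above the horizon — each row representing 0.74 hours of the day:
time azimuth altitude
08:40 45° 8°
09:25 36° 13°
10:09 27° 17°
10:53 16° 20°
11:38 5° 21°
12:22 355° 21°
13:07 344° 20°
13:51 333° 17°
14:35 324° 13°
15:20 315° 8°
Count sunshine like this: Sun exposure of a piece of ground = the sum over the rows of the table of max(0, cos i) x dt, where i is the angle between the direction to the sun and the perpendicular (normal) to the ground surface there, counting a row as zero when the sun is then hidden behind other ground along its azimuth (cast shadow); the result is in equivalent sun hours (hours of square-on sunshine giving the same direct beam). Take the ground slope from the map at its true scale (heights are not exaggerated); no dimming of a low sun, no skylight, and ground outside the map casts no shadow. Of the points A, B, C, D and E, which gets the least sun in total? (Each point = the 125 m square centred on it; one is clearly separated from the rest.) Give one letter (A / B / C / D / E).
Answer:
E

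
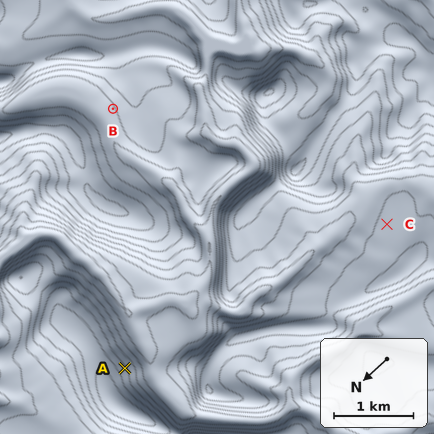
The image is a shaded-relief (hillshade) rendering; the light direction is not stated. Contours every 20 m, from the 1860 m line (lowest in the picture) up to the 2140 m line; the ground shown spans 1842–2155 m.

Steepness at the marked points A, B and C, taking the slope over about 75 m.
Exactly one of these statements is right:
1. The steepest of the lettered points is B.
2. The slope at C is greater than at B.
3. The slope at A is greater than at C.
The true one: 3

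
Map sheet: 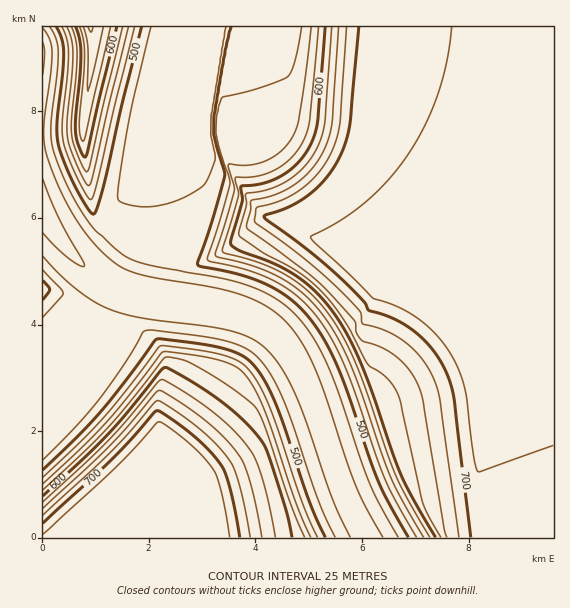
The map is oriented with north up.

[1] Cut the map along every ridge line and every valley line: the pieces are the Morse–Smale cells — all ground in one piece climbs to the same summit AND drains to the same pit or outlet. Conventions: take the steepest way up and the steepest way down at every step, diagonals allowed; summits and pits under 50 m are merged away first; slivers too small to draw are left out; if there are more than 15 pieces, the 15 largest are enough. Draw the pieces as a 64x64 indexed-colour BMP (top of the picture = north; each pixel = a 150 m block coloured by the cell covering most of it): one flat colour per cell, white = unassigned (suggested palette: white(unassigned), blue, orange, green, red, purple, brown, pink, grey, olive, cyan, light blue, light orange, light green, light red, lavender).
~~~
<image width="64" height="64" href="data:image/bmp;base64,Qk12CAAAAAAAAHYAAAAoAAAAQAAAAEAAAAABAAQAAAAAAAAIAAATCwAAEwsAABAAAAAAAAAA////ALR3HwAOf/8ALKAsACgn1gC9Z5QAS1aMAMJ34wB/f38AIr28AM++FwDox64AeLv/AIrfmACWmP8A1bDFACIiIiIiIiIiIiIiIiIiIiIiIiIiERERERERERERERERIiIiIiIiIiIiIiIiIiIiIiIiIiIREREREREREREREREiIiIiIiIiIiIiIiIiIiIiIiIiIRERERERERERERERESIiIiIiIiIiIiIiIiIiIiIiIiIhERERERERERERERERIiIiIiIiIiIiIiIiIiIiIiIiIhEREREREREREREREREiIiIiIiIiIiIiIiIiIiIiIiIiERERERERERERERERESIiIiIiIiIiIiIiIiIiIiIiIiERERERERERERERERERIiIiIiIiIiIiIiIiIiIiIiIiIREREREREREREREREREiIiIiIiIiIiIiIiIiIiIiIiIhERERERERERERERERESIiIiIiIiIiIiIiIiIiIiIiIhERERERERERERERERERIiIiIiIiIiIiIiIiIiIiIiIiEREREREREREREREREREiIiIiIiIiIiIiIiIiIiIiIiIRERERERERERERERERESIiIiIiIiIiIiIiIiIiIiIiIRERERERERERERERERERIiIiIiIiIiIiIiIiIiIiIiIhEREREREREREREREREREiIiIiIiIiIiIiIiIiIiIiIiERERERERERERERERERESIiIiIiIiIiIiIiIiIiIiIiERERERERERERERERERERIiIiIiIiIiIiIiIiIiIiIiIREREREREREREREREREREiIiIiIiIiIiIiIiIiIiIiIhERERERERERERERERERESIiIiIiIiIiIiIiIiIiIiIhERERERERERERERERERERIiIiIiIiIiIiIiIiIiIiIiEREREREREREREREREREREiIiIiIiIiIiIiIiIiIiIiERERERERERERERERERERESIiIiIiIiIiIiIiIiIiIiIRERERERERERERERERERERIiIiIiIiIiIiIiIiIiIiIREREREREREREREREREREREiIiIiIiIiIiIiIiIiIiIhERERERERERERERERERERESIiIiIiIiIiIiIiIiIiIhERERERERERERERERERERERIiIiIiIiIiIiIiIiIiIhEREREREREREREREREREREREiIiIiIiIiIiIiIiIiIhERERERERERERERERERERERESIiIiIiIiIiIiIiIiIRERERERERERERERERERERERERIiIiIiIiIiIiIiIhEREREREREREREREREREREREREREiIiIiIiIiIiERERERERERERERERERERERERERERERESIiIiIiIRERERERERERERERERERERERERERERERERERIiIiIiEREREREREREREREREREREREREREREREREREREiIiIhERERERERERERERERERERERERERERERERERERESIiIhERERERERERERERERERERERERERERERERERERERIiIhEREREREREREREREREREREREREREREREREREREREiIjMRERERERERERERERERERERERERERERERERERERESIjMzERERERERERERERERERERERERERERERERERERERIjMzMxEREREREREREREREREREREREREREREREREREREjMzMzMRERERERERERERERERERERERERERERERERERESMzMzMxERERERERERERERERERERERERERERERERERERMzMzMzMREREREREREREREREREREREREREREREREREREzMzMzMxERERERERERERERERERERERERERERERERERETMzMzMzERERERERERERERERERERERERERERERERERERMzMzMzMxEREREREREREREREREREREREREREREREREREzMzMzMzERERERERERERERERERERERERERERERERERETMzMzMzMRERERERERERERERERERERERERERERERERERMzMzMzMzEREREREREREREREREREREREREREREREREREzMzMzMzMRERERERERERERERERERERERERERERERERETMzMzMzMxERERERERERERERERERERERERERERERERERMzMzMzMzEREREREREREREREREREREREREREREREREREzMzMzMzMRERERERERERERERERERERERERERERERERETMzMzMzMzERERERERERERERERERERERERERERERERERMzMzMzMzMREREREREREREREREREREREREREREREREREzMzMzMzMxERERERERERERERERERERERERERERERERETMzMzMzMzERERERERERERERERERERERERERERERERERMzMzMzMzMREREREREREREREREREREREREREREREREREzMzMzMzMzERERERERERERERERERERERERERERERERETMzMzMzMzMRERERERERERERERERERERERERERERERERMzMzMzMzMxEREREREREREREREREREREREREREREREREzMzMzMzMzERERERERERERERERERERERERERERERERETMzMzMzMzMxERERERERERERERERERERERERERERERERMzMzMzMzMzEREREREREREREREREREREREREREREREREzMzMzMzMzMRERERERERERERERERERERERERERERERETMzMzMzMzMxERERERERERERERERERERERERERERERER"/>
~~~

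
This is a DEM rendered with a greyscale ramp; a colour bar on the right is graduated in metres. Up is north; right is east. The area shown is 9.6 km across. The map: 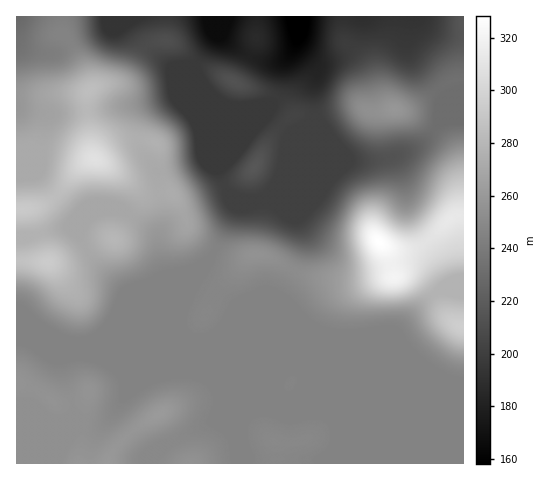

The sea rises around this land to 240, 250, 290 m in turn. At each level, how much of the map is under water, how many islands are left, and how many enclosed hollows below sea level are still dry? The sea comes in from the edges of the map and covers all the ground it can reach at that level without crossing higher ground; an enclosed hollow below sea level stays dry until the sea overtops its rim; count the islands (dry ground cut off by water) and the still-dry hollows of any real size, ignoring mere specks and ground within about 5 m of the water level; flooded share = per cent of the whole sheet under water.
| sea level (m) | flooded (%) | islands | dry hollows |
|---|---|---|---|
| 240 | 29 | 1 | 0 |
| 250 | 63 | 1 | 0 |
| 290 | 94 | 1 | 0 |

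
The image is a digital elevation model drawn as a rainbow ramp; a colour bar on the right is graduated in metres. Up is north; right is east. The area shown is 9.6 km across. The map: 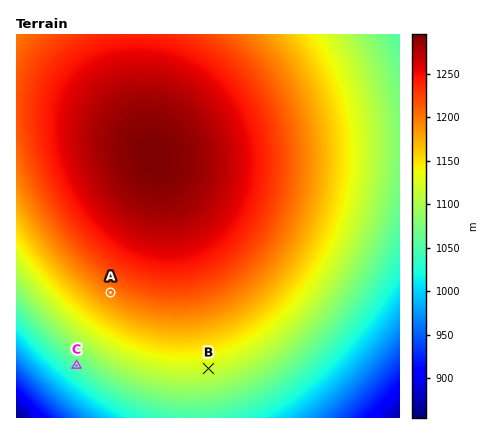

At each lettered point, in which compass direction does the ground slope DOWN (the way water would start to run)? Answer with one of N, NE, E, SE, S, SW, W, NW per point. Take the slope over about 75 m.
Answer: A SW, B S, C SW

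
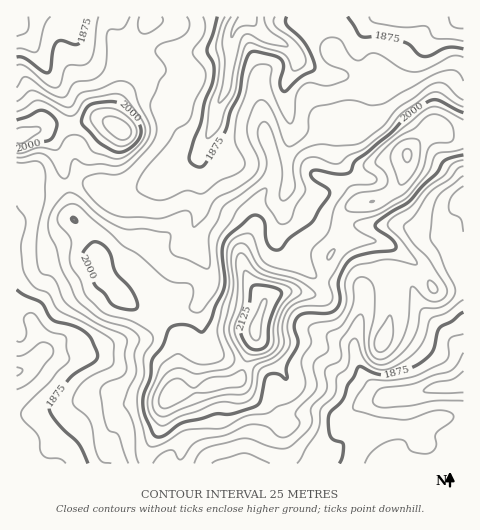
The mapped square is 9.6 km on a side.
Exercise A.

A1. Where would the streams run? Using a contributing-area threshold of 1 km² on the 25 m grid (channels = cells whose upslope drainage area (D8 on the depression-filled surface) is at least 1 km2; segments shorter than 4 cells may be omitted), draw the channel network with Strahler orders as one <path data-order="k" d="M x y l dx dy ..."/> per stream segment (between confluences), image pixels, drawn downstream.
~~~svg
<path data-order="1" d="M112 463l-57 0"/><path data-order="1" d="M217 463l27 0"/><path data-order="1" d="M249 463l-5 0"/><path data-order="1" d="M304 414l26 0 4 3 9 0 5-5 10-7 17-2 7-4"/><path data-order="2" d="M382 399l10-3"/><path data-order="3" d="M392 396l21-1 17-6 25-3 8-3"/><path data-order="1" d="M348 386l13 13 21 0"/><path data-order="2" d="M27 367l-5 3-5 1"/><path data-order="1" d="M99 358l-39 0-8-4-11 0"/><path data-order="2" d="M41 354l-13 13-1 0"/><path data-order="2" d="M355 349l0 5 2 6 0 3 7 13 20 20 8 0"/><path data-order="1" d="M463 349l0 34"/><path data-order="1" d="M113 342l-2 1-51 0-6 5-6 1-7 5"/><path data-order="1" d="M202 335l0-16-2-5 0-10 4-7 5-11 0-15-16-30 0-9"/><path data-order="1" d="M322 333l7 2 5 4 15 3 6 7"/><path data-order="1" d="M33 319l0 4 5 9 2 7 1 14-14 14"/><path data-order="1" d="M363 305l-1 9-4 8-1 10-1 1-1 16"/><path data-order="1" d="M17 295l0 24"/><path data-order="1" d="M192 236l1-4"/><path data-order="2" d="M193 232l1-7 6-11 0-60 1-1"/><path data-order="1" d="M277 231l4-9 0-20 4-7 0-3 2-4 0-41 1-1 0-6 2-1 0-20"/><path data-order="1" d="M413 230l3 2 3 2 20 0 14-14 0-5 10-11"/><path data-order="1" d="M463 215l0-11"/><path data-order="2" d="M463 204l0-4"/><path data-order="1" d="M94 185l4 3 13 6 16 0 13-6 10-7 3-1 13-11 7-3 21-7 7-7"/><path data-order="1" d="M201 165l0-12"/><path data-order="2" d="M201 152l7-15"/><path data-order="2" d="M208 137l6-11 3-20 10-18 1-13 1-1 0-7 1-1 0-14"/><path data-order="1" d="M335 133l-10-3-28 0-6-6 0-4-1-1"/><path data-order="2" d="M290 119l-2-8-2-6 0-4-1-2 0-15 10-16 2-11"/><path data-order="1" d="M171 115l3 7 18 17 14 0 2-2"/><path data-order="1" d="M369 115l1-2 0-15-21-21-5 0-1-1-16 0-9-5-10-7-4-1-7-6"/><path data-order="1" d="M47 70l-7-10-6-12-2-2-3-6-12-13 0-8"/><path data-order="2" d="M297 57l-3-4-8-8-20-9-16-16 0-3"/><path data-order="1" d="M209 53l20 0 1-1"/><path data-order="2" d="M230 52l1-14 4-10 10-10 5-1"/><path data-order="1" d="M78 45l-10-21-1-6-4-1"/><path data-order="1" d="M430 43l26-26 7 0"/><path data-order="1" d="M360 40l7-11 12-12 32 0"/>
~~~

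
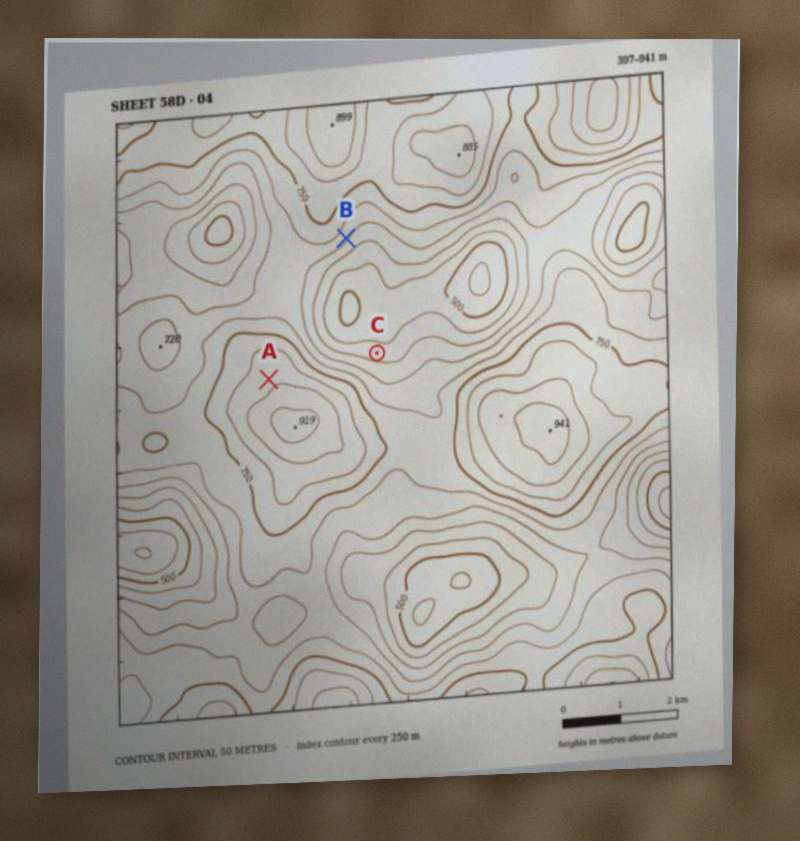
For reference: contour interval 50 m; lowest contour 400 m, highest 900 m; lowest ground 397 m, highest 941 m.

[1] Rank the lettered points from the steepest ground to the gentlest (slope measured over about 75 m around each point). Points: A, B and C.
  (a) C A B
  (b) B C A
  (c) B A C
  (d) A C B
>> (b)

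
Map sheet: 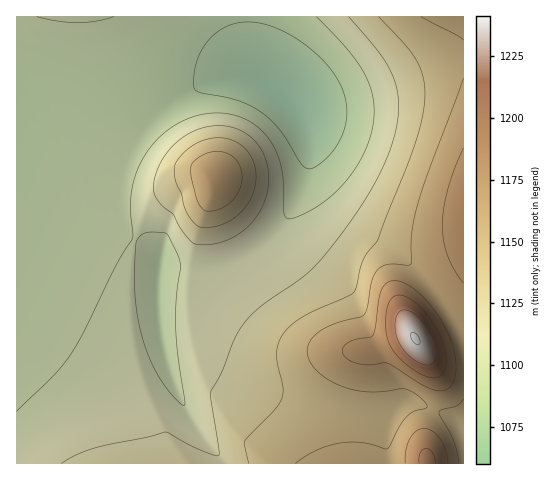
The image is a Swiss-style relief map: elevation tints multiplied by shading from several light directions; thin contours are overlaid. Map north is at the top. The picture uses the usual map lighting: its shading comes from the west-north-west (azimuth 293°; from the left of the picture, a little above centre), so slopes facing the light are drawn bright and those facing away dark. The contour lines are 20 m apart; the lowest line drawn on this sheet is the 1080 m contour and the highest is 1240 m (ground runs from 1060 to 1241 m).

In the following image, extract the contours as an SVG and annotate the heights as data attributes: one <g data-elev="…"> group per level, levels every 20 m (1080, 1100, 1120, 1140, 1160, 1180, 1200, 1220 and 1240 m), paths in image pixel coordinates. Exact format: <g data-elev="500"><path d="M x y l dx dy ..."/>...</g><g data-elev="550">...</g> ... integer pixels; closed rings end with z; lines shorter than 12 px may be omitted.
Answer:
<g data-elev="1080"><path d="M307 168l-7-6-21-33-17-17-23-11-38-8-7-4 0-16 5-18 10-15 12-11 13-5 12-2 16 1 15 5 17 9 17 12 15 14 10 14 7 13 3 13 1 14-3 13-6 14-10 13-13 10z"/></g><g data-elev="1100"><path d="M183 405l-13-13-14-20-10-22-7-25-4-38 1-42 3-8 8-5 15 1 5 1 13 28 0 7-4 31 0 25 2 31 7 44 0 5z"/><path d="M37 17l20 4 20 2 19-2 18-4"/><path d="M316 17l25 25 15 19 11 17 6 18 1 20-3 20-9 21-12 19-14 15-15 13-19 11-14 4-2-2-2-4-1-33-4-22-10-19-13-14-10-5-10-4-22-3-24 5-20 11-19 17-13 22-5 15-2 16 2 39-18 29-34 70-11 18-11 15-42 41"/></g><g data-elev="1120"><path d="M195 244l21 0 21-9 17-15 11-20 4-22-4-21-5-10-7-8-8-6-9-4-12-3-11 0-12 2-12 5-10 7-10 10-7 10-5 12-4 15 3 10 6 9 11 8 10 18 9 10z"/><path d="M349 17l31 37 8 13 6 13 4 14 1 14-2 15-4 17-9 25-14 26-19 29-23 31-23 24-49 36-11 11-8 12-15 37-11 21 8 63-4 0-15-5-35-18-18 5-53 11-18 7-15 8"/></g><g data-elev="1140"><path d="M199 227l15 0 16-6 14-12 9-15 3-16-3-17-8-13-13-8-15-2-17 3-14 10-11 14 0 15 6 13 4 16 6 11z"/><path d="M379 17l30 32 8 12 4 10 3 13 1 14-2 17-5 18-9 28-31 78-11 14-5 9-8 30-7 5-32 13-15 8-12 10-8 11-3 8 0 9 6 30 0 10-8 14-30 30 0 6 4 17"/></g><g data-elev="1160"><path d="M459 463l-6-23-14-28 2-2 15-4 7-7"/><path d="M204 210l10 1 10-4 10-8 6-10 2-10-1-11-6-9-8-6-10-2-9 2-10 5-7 7 0 10 5 22 3 7z"/><path d="M463 78l-45 125-6 29-1 32-4 1-18-1-10 4-7 11-5 28-3 8-3 2-26 6-13 7-10 9-5 10 2 9 5 10 9 8 12 7 15 6 17 3 14 0 24-3 15 8 6 7 1 3-13 4-8 6-6 9-12 23-26-6-22 0-24 7-21 13"/><path d="M421 17l42 23"/></g><g data-elev="1180"><path d="M448 463l-2-12-6-12-8-8-8-3-8 4-6 7-4 12-1 12"/><path d="M434 390l7 1 6-2 5-4 3-7 0-20-6-23-13-22-17-20-16-11-8-1-6 1-5 4-4 7-5 34-2 8-3 2-13 2-9 4-5 5 0 6 6 6 11 4 10 1 18-2 32 21z"/><path d="M463 148l-15 41-4 19-2 17 2 16 4 15 6 14 9 13"/></g><g data-elev="1200"><path d="M435 463l-2-10-3-3-4-2-3 2-3 3-1 10"/><path d="M428 377l11 0 6-7 1-14-4-16-10-19-13-15-13-9-10-1-6 5-4 12 0 16 3 14 6 10 10 10 13 9z"/></g><g data-elev="1220"><path d="M423 364l8 0 4-4 1-9-3-11-6-12-9-11-9-6-7-1-4 4-3 7 0 9 3 10 9 14 8 7z"/></g><g data-elev="1240"><path d="M417 344l3-1-1-4-3-6-4-1-1 6z"/></g>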